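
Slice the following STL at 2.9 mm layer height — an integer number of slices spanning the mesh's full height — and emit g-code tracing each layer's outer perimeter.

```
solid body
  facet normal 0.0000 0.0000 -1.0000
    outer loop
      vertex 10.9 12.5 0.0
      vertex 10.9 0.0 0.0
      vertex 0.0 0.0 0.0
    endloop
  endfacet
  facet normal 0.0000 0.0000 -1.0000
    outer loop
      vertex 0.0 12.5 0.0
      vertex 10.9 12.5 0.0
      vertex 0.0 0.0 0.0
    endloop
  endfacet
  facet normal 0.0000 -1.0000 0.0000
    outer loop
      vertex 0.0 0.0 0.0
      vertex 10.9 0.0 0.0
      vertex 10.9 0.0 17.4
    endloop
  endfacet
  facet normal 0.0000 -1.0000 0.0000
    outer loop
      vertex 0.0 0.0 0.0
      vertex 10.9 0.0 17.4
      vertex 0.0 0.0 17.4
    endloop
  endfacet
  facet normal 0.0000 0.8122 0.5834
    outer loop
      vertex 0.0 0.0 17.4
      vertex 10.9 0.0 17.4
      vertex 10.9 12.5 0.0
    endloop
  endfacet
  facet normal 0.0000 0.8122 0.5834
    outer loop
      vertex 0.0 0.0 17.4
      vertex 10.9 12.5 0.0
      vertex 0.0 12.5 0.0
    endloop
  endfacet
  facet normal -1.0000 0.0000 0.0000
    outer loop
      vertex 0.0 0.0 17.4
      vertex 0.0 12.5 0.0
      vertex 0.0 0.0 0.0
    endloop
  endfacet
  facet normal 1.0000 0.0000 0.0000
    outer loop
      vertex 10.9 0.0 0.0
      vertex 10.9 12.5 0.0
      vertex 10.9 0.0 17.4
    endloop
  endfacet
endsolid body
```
; perimeter-only toolpath
G21 ; units = mm
G90 ; absolute positioning
G28 ; home
; layer 1
G0 Z2.9
G0 X0.0 Y0.0
G1 X10.9 Y0.0
G1 X10.9 Y10.4
G1 X0.0 Y10.4
G1 X0.0 Y0.0
; layer 2
G0 Z5.8
G0 X0.0 Y0.0
G1 X10.9 Y0.0
G1 X10.9 Y8.3
G1 X0.0 Y8.3
G1 X0.0 Y0.0
; layer 3
G0 Z8.7
G0 X0.0 Y0.0
G1 X10.9 Y0.0
G1 X10.9 Y6.2
G1 X0.0 Y6.2
G1 X0.0 Y0.0
; layer 4
G0 Z11.6
G0 X0.0 Y0.0
G1 X10.9 Y0.0
G1 X10.9 Y4.2
G1 X0.0 Y4.2
G1 X0.0 Y0.0
; layer 5
G0 Z14.5
G0 X0.0 Y0.0
G1 X10.9 Y0.0
G1 X10.9 Y2.1
G1 X0.0 Y2.1
G1 X0.0 Y0.0
M2 ; end

The solid is a wedge (ramp): 10.9 × 12.5 mm base, rising to 17.4 mm along the y=0 edge and sloping linearly to z=0 at y=12.5. Slicing at Δz = 2.9 mm — 6 equal slices spanning the solid's height, so layer i sits at z = i·h/6 — gives 5 non-empty perimeters. Each is a 4-segment closed polygon; G0 lifts to the layer z and rapids to the start vertex, then G1 traces the edges. The cross-section shrinks linearly with z (the slice at the apex is degenerate and omitted).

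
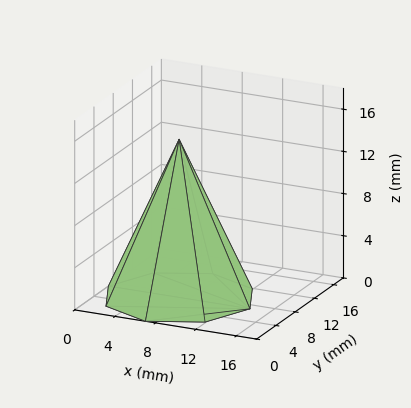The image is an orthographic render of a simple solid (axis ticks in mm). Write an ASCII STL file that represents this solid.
Reading the render: the shape is a regular 8-sided pyramid, base circumscribed radius ≈ 7 mm, apex at z ≈ 15 mm (dimensions read to the nearest mm from the axis ticks). For the STL, each face is triangulated and given an outward normal.

solid part
  facet normal 0.0000 0.0000 -1.0000
    outer loop
      vertex 7.0 14.0 0.0
      vertex 11.9 11.9 0.0
      vertex 14.0 7.0 0.0
    endloop
  endfacet
  facet normal 0.0000 0.0000 -1.0000
    outer loop
      vertex 2.1 11.9 0.0
      vertex 7.0 14.0 0.0
      vertex 14.0 7.0 0.0
    endloop
  endfacet
  facet normal 0.0000 0.0000 -1.0000
    outer loop
      vertex 0.0 7.0 0.0
      vertex 2.1 11.9 0.0
      vertex 14.0 7.0 0.0
    endloop
  endfacet
  facet normal 0.0000 0.0000 -1.0000
    outer loop
      vertex 2.1 2.1 0.0
      vertex 0.0 7.0 0.0
      vertex 14.0 7.0 0.0
    endloop
  endfacet
  facet normal 0.0000 0.0000 -1.0000
    outer loop
      vertex 7.0 0.0 0.0
      vertex 2.1 2.1 0.0
      vertex 14.0 7.0 0.0
    endloop
  endfacet
  facet normal 0.0000 0.0000 -1.0000
    outer loop
      vertex 11.9 2.1 0.0
      vertex 7.0 0.0 0.0
      vertex 14.0 7.0 0.0
    endloop
  endfacet
  facet normal 0.8447 0.3620 0.3942
    outer loop
      vertex 14.0 7.0 0.0
      vertex 11.9 11.9 0.0
      vertex 7.0 7.0 15.0
    endloop
  endfacet
  facet normal 0.3620 0.8447 0.3942
    outer loop
      vertex 11.9 11.9 0.0
      vertex 7.0 14.0 0.0
      vertex 7.0 7.0 15.0
    endloop
  endfacet
  facet normal -0.3620 0.8447 0.3942
    outer loop
      vertex 7.0 14.0 0.0
      vertex 2.1 11.9 0.0
      vertex 7.0 7.0 15.0
    endloop
  endfacet
  facet normal -0.8447 0.3620 0.3942
    outer loop
      vertex 2.1 11.9 0.0
      vertex 0.0 7.0 0.0
      vertex 7.0 7.0 15.0
    endloop
  endfacet
  facet normal -0.8447 -0.3620 0.3942
    outer loop
      vertex 0.0 7.0 0.0
      vertex 2.1 2.1 0.0
      vertex 7.0 7.0 15.0
    endloop
  endfacet
  facet normal -0.3620 -0.8447 0.3942
    outer loop
      vertex 2.1 2.1 0.0
      vertex 7.0 0.0 0.0
      vertex 7.0 7.0 15.0
    endloop
  endfacet
  facet normal 0.3620 -0.8447 0.3942
    outer loop
      vertex 7.0 0.0 0.0
      vertex 11.9 2.1 0.0
      vertex 7.0 7.0 15.0
    endloop
  endfacet
  facet normal 0.8447 -0.3620 0.3942
    outer loop
      vertex 11.9 2.1 0.0
      vertex 14.0 7.0 0.0
      vertex 7.0 7.0 15.0
    endloop
  endfacet
endsolid part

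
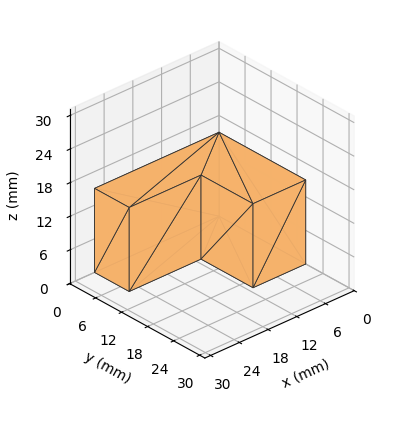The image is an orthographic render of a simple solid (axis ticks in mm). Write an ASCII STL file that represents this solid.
Reading the render: the shape is an L-shaped prism: outer 26 × 20 mm, arm thicknesses ≈ 8 mm (horizontal) and 11 mm (vertical), extruded 15 mm in z (dimensions read to the nearest mm from the axis ticks). For the STL, each face is triangulated and given an outward normal.

solid part
  facet normal 0.0000 0.0000 -1.0000
    outer loop
      vertex 26.0 8.0 0.0
      vertex 26.0 0.0 0.0
      vertex 0.0 0.0 0.0
    endloop
  endfacet
  facet normal 0.0000 0.0000 -1.0000
    outer loop
      vertex 11.0 8.0 0.0
      vertex 26.0 8.0 0.0
      vertex 0.0 0.0 0.0
    endloop
  endfacet
  facet normal 0.0000 0.0000 -1.0000
    outer loop
      vertex 11.0 20.0 0.0
      vertex 11.0 8.0 0.0
      vertex 0.0 0.0 0.0
    endloop
  endfacet
  facet normal 0.0000 0.0000 -1.0000
    outer loop
      vertex 0.0 20.0 0.0
      vertex 11.0 20.0 0.0
      vertex 0.0 0.0 0.0
    endloop
  endfacet
  facet normal 0.0000 0.0000 1.0000
    outer loop
      vertex 0.0 0.0 15.0
      vertex 26.0 0.0 15.0
      vertex 26.0 8.0 15.0
    endloop
  endfacet
  facet normal 0.0000 0.0000 1.0000
    outer loop
      vertex 0.0 0.0 15.0
      vertex 26.0 8.0 15.0
      vertex 11.0 8.0 15.0
    endloop
  endfacet
  facet normal 0.0000 0.0000 1.0000
    outer loop
      vertex 0.0 0.0 15.0
      vertex 11.0 8.0 15.0
      vertex 11.0 20.0 15.0
    endloop
  endfacet
  facet normal 0.0000 0.0000 1.0000
    outer loop
      vertex 0.0 0.0 15.0
      vertex 11.0 20.0 15.0
      vertex 0.0 20.0 15.0
    endloop
  endfacet
  facet normal 0.0000 -1.0000 0.0000
    outer loop
      vertex 0.0 0.0 0.0
      vertex 26.0 0.0 0.0
      vertex 26.0 0.0 15.0
    endloop
  endfacet
  facet normal 0.0000 -1.0000 0.0000
    outer loop
      vertex 0.0 0.0 0.0
      vertex 26.0 0.0 15.0
      vertex 0.0 0.0 15.0
    endloop
  endfacet
  facet normal 1.0000 0.0000 0.0000
    outer loop
      vertex 26.0 0.0 0.0
      vertex 26.0 8.0 0.0
      vertex 26.0 8.0 15.0
    endloop
  endfacet
  facet normal 1.0000 0.0000 0.0000
    outer loop
      vertex 26.0 0.0 0.0
      vertex 26.0 8.0 15.0
      vertex 26.0 0.0 15.0
    endloop
  endfacet
  facet normal 0.0000 1.0000 0.0000
    outer loop
      vertex 26.0 8.0 0.0
      vertex 11.0 8.0 0.0
      vertex 11.0 8.0 15.0
    endloop
  endfacet
  facet normal 0.0000 1.0000 0.0000
    outer loop
      vertex 26.0 8.0 0.0
      vertex 11.0 8.0 15.0
      vertex 26.0 8.0 15.0
    endloop
  endfacet
  facet normal 1.0000 0.0000 0.0000
    outer loop
      vertex 11.0 8.0 0.0
      vertex 11.0 20.0 0.0
      vertex 11.0 20.0 15.0
    endloop
  endfacet
  facet normal 1.0000 0.0000 0.0000
    outer loop
      vertex 11.0 8.0 0.0
      vertex 11.0 20.0 15.0
      vertex 11.0 8.0 15.0
    endloop
  endfacet
  facet normal 0.0000 1.0000 0.0000
    outer loop
      vertex 11.0 20.0 0.0
      vertex 0.0 20.0 0.0
      vertex 0.0 20.0 15.0
    endloop
  endfacet
  facet normal 0.0000 1.0000 0.0000
    outer loop
      vertex 11.0 20.0 0.0
      vertex 0.0 20.0 15.0
      vertex 11.0 20.0 15.0
    endloop
  endfacet
  facet normal -1.0000 0.0000 0.0000
    outer loop
      vertex 0.0 20.0 0.0
      vertex 0.0 0.0 0.0
      vertex 0.0 0.0 15.0
    endloop
  endfacet
  facet normal -1.0000 0.0000 0.0000
    outer loop
      vertex 0.0 20.0 0.0
      vertex 0.0 0.0 15.0
      vertex 0.0 20.0 15.0
    endloop
  endfacet
endsolid part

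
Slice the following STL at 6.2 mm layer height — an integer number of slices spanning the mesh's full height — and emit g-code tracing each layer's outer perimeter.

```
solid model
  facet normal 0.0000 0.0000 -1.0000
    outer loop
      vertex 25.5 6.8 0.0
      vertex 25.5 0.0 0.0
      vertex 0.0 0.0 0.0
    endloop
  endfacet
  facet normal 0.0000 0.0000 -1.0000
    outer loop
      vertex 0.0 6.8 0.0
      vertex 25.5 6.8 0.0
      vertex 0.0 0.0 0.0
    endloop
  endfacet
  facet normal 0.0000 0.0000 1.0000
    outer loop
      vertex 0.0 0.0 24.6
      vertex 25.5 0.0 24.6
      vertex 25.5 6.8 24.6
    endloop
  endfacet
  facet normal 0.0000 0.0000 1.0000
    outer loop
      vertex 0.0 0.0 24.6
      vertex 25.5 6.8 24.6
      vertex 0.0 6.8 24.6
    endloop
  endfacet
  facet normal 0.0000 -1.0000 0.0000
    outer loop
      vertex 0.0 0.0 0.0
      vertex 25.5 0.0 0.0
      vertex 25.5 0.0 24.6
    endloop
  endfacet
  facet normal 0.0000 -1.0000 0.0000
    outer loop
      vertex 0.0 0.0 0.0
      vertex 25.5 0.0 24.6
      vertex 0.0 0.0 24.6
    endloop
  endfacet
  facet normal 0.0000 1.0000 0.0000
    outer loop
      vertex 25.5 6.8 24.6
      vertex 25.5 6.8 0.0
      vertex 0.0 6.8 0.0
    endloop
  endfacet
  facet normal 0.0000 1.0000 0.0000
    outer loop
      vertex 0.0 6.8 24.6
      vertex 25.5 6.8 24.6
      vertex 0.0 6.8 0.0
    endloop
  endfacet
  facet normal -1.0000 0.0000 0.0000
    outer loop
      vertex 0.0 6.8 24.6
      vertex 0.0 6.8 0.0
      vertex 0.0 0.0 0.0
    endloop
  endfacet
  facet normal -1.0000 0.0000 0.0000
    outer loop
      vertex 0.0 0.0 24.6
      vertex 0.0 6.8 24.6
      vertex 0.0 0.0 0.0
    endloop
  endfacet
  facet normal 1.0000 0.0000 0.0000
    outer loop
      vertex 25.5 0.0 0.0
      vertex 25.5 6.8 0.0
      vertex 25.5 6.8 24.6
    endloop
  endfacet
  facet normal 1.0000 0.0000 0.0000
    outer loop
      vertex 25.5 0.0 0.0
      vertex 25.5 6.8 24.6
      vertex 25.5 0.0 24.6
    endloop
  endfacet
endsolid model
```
; perimeter-only toolpath
G21 ; units = mm
G90 ; absolute positioning
G28 ; home
; layer 1
G0 Z6.2
G0 X0.0 Y0.0
G1 X25.5 Y0.0
G1 X25.5 Y6.8
G1 X0.0 Y6.8
G1 X0.0 Y0.0
; layer 2
G0 Z12.3
G0 X0.0 Y0.0
G1 X25.5 Y0.0
G1 X25.5 Y6.8
G1 X0.0 Y6.8
G1 X0.0 Y0.0
; layer 3
G0 Z18.5
G0 X0.0 Y0.0
G1 X25.5 Y0.0
G1 X25.5 Y6.8
G1 X0.0 Y6.8
G1 X0.0 Y0.0
; layer 4
G0 Z24.6
G0 X0.0 Y0.0
G1 X25.5 Y0.0
G1 X25.5 Y6.8
G1 X0.0 Y6.8
G1 X0.0 Y0.0
M2 ; end

The solid is a rectangular box, roughly 25.5 × 6.8 mm footprint and 24.6 mm tall. Slicing at Δz = 6.2 mm — 4 equal slices spanning the solid's height, so layer i sits at z = i·h/4 — gives 4 non-empty perimeters. Each is a 4-segment closed polygon; G0 lifts to the layer z and rapids to the start vertex, then G1 traces the edges.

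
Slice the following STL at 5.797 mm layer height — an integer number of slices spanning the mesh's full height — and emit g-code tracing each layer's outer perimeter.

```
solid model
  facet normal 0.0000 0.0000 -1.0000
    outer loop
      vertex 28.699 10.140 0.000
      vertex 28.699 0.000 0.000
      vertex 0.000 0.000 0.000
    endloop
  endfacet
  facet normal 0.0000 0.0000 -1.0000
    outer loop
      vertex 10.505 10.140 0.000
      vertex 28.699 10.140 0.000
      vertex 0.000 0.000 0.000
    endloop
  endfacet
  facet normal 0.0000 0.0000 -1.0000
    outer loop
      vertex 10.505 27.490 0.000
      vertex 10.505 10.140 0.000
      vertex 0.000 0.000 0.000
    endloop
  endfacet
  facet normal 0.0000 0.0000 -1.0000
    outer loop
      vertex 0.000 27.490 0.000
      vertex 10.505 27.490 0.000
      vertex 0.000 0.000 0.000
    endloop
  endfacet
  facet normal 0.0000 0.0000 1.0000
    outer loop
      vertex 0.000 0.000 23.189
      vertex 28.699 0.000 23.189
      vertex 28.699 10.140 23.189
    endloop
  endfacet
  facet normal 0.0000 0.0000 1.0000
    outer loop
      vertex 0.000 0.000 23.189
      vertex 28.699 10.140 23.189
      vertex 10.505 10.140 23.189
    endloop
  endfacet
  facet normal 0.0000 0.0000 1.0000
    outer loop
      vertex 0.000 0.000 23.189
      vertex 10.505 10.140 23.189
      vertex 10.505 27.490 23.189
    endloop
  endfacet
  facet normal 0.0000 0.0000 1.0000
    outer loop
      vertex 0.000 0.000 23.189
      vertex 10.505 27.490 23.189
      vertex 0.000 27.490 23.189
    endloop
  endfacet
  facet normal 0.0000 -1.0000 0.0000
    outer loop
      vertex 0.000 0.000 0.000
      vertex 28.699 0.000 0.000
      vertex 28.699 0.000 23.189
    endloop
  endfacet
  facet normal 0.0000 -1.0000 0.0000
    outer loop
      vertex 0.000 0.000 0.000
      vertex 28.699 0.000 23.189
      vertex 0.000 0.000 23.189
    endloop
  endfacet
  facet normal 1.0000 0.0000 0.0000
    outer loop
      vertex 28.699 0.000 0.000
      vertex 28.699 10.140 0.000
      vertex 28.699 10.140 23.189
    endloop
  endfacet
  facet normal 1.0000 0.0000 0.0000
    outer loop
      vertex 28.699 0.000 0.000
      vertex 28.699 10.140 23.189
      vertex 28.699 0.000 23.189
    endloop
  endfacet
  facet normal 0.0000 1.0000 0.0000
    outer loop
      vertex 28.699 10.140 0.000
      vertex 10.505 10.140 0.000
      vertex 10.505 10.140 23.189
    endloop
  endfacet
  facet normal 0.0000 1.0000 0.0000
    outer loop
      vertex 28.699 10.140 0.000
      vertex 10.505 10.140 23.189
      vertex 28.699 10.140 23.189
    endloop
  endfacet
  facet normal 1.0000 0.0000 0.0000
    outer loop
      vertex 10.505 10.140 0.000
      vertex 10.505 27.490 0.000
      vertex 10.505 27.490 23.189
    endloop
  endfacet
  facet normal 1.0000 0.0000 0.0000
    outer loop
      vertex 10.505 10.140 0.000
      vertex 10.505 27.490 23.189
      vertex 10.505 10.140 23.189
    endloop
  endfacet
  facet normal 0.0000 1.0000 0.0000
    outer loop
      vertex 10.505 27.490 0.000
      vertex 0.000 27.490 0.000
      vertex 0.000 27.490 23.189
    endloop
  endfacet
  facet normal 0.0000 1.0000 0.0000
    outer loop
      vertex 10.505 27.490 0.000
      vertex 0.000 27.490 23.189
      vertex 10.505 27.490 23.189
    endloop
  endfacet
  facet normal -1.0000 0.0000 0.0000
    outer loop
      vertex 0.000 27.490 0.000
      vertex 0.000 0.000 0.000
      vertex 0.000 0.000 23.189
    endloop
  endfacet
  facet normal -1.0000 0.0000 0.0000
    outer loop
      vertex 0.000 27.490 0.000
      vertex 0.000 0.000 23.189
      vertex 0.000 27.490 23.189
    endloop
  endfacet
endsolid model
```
; perimeter-only toolpath
G21 ; units = mm
G90 ; absolute positioning
G28 ; home
; layer 1
G0 Z5.797
G0 X0.000 Y0.000
G1 X28.699 Y0.000
G1 X28.699 Y10.140
G1 X10.505 Y10.140
G1 X10.505 Y27.490
G1 X0.000 Y27.490
G1 X0.000 Y0.000
; layer 2
G0 Z11.595
G0 X0.000 Y0.000
G1 X28.699 Y0.000
G1 X28.699 Y10.140
G1 X10.505 Y10.140
G1 X10.505 Y27.490
G1 X0.000 Y27.490
G1 X0.000 Y0.000
; layer 3
G0 Z17.392
G0 X0.000 Y0.000
G1 X28.699 Y0.000
G1 X28.699 Y10.140
G1 X10.505 Y10.140
G1 X10.505 Y27.490
G1 X0.000 Y27.490
G1 X0.000 Y0.000
; layer 4
G0 Z23.189
G0 X0.000 Y0.000
G1 X28.699 Y0.000
G1 X28.699 Y10.140
G1 X10.505 Y10.140
G1 X10.505 Y27.490
G1 X0.000 Y27.490
G1 X0.000 Y0.000
M2 ; end

The solid is an L-shaped prism: outer 28.7 × 27.5 mm, arm thicknesses ≈ 10.1 mm (horizontal) and 10.5 mm (vertical), extruded 23.2 mm in z. Slicing at Δz = 5.797 mm — 4 equal slices spanning the solid's height, so layer i sits at z = i·h/4 — gives 4 non-empty perimeters. Each is a 6-segment closed polygon; G0 lifts to the layer z and rapids to the start vertex, then G1 traces the edges.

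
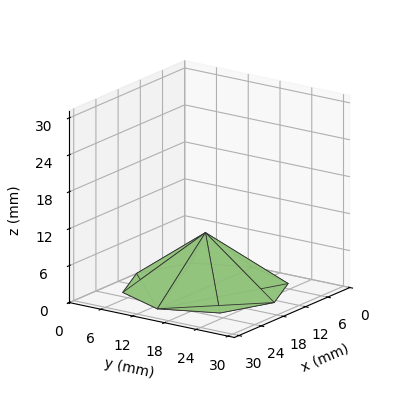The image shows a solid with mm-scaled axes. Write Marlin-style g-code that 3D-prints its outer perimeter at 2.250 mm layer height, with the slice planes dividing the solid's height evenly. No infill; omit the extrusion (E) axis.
Reading the render: the shape is a regular 8-sided pyramid, base circumscribed radius ≈ 13 mm, apex at z ≈ 9 mm (dimensions read to the nearest mm from the axis ticks). For the g-code, the solid's height is divided into equal slices at the stated Δz and each level perimeter traced with G1 moves after a G0 lift.

; perimeter-only toolpath
G21 ; units = mm
G90 ; absolute positioning
G28 ; home
; layer 1
G0 Z2.250
G0 X22.750 Y13.000
G1 X19.894 Y19.894
G1 X13.000 Y22.750
G1 X6.106 Y19.894
G1 X3.250 Y13.000
G1 X6.106 Y6.106
G1 X13.000 Y3.250
G1 X19.894 Y6.106
G1 X22.750 Y13.000
; layer 2
G0 Z4.500
G0 X19.500 Y13.000
G1 X17.596 Y17.596
G1 X13.000 Y19.500
G1 X8.404 Y17.596
G1 X6.500 Y13.000
G1 X8.404 Y8.404
G1 X13.000 Y6.500
G1 X17.596 Y8.404
G1 X19.500 Y13.000
; layer 3
G0 Z6.750
G0 X16.250 Y13.000
G1 X15.298 Y15.298
G1 X13.000 Y16.250
G1 X10.702 Y15.298
G1 X9.750 Y13.000
G1 X10.702 Y10.702
G1 X13.000 Y9.750
G1 X15.298 Y10.702
G1 X16.250 Y13.000
M2 ; end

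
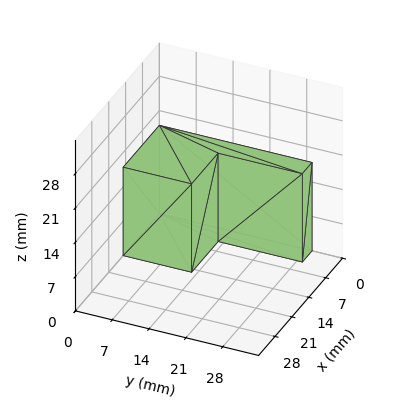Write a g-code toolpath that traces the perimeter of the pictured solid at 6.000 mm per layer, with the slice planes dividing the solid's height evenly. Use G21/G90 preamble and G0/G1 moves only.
Reading the render: the shape is an L-shaped prism: outer 15 × 29 mm, arm thicknesses ≈ 13 mm (horizontal) and 4 mm (vertical), extruded 18 mm in z (dimensions read to the nearest mm from the axis ticks). For the g-code, the solid's height is divided into equal slices at the stated Δz and each level perimeter traced with G1 moves after a G0 lift.

; perimeter-only toolpath
G21 ; units = mm
G90 ; absolute positioning
G28 ; home
; layer 1
G0 Z6.000
G0 X0.000 Y0.000
G1 X15.000 Y0.000
G1 X15.000 Y13.000
G1 X4.000 Y13.000
G1 X4.000 Y29.000
G1 X0.000 Y29.000
G1 X0.000 Y0.000
; layer 2
G0 Z12.000
G0 X0.000 Y0.000
G1 X15.000 Y0.000
G1 X15.000 Y13.000
G1 X4.000 Y13.000
G1 X4.000 Y29.000
G1 X0.000 Y29.000
G1 X0.000 Y0.000
; layer 3
G0 Z18.000
G0 X0.000 Y0.000
G1 X15.000 Y0.000
G1 X15.000 Y13.000
G1 X4.000 Y13.000
G1 X4.000 Y29.000
G1 X0.000 Y29.000
G1 X0.000 Y0.000
M2 ; end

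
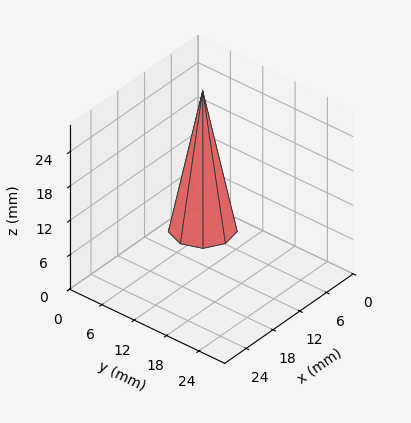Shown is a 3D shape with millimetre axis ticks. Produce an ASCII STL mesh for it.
Reading the render: the shape is a regular 9-sided pyramid, base circumscribed radius ≈ 5 mm, apex at z ≈ 24 mm (dimensions read to the nearest mm from the axis ticks). For the STL, each face is triangulated and given an outward normal.

solid part
  facet normal 0.0000 0.0000 -1.0000
    outer loop
      vertex 5.87 9.92 0.00
      vertex 8.83 8.21 0.00
      vertex 10.00 5.00 0.00
    endloop
  endfacet
  facet normal 0.0000 0.0000 -1.0000
    outer loop
      vertex 2.50 9.33 0.00
      vertex 5.87 9.92 0.00
      vertex 10.00 5.00 0.00
    endloop
  endfacet
  facet normal 0.0000 0.0000 -1.0000
    outer loop
      vertex 0.30 6.71 0.00
      vertex 2.50 9.33 0.00
      vertex 10.00 5.00 0.00
    endloop
  endfacet
  facet normal 0.0000 0.0000 -1.0000
    outer loop
      vertex 0.30 3.29 0.00
      vertex 0.30 6.71 0.00
      vertex 10.00 5.00 0.00
    endloop
  endfacet
  facet normal 0.0000 0.0000 -1.0000
    outer loop
      vertex 2.50 0.67 0.00
      vertex 0.30 3.29 0.00
      vertex 10.00 5.00 0.00
    endloop
  endfacet
  facet normal 0.0000 0.0000 -1.0000
    outer loop
      vertex 5.87 0.08 0.00
      vertex 2.50 0.67 0.00
      vertex 10.00 5.00 0.00
    endloop
  endfacet
  facet normal 0.0000 0.0000 -1.0000
    outer loop
      vertex 8.83 1.79 0.00
      vertex 5.87 0.08 0.00
      vertex 10.00 5.00 0.00
    endloop
  endfacet
  facet normal 0.9220 0.3361 0.1921
    outer loop
      vertex 10.00 5.00 0.00
      vertex 8.83 8.21 0.00
      vertex 5.00 5.00 24.00
    endloop
  endfacet
  facet normal 0.4909 0.8498 0.1920
    outer loop
      vertex 8.83 8.21 0.00
      vertex 5.87 9.92 0.00
      vertex 5.00 5.00 24.00
    endloop
  endfacet
  facet normal -0.1692 0.9667 0.1920
    outer loop
      vertex 5.87 9.92 0.00
      vertex 2.50 9.33 0.00
      vertex 5.00 5.00 24.00
    endloop
  endfacet
  facet normal -0.7516 0.6311 0.1921
    outer loop
      vertex 2.50 9.33 0.00
      vertex 0.30 6.71 0.00
      vertex 5.00 5.00 24.00
    endloop
  endfacet
  facet normal -0.9814 0.0000 0.1922
    outer loop
      vertex 0.30 6.71 0.00
      vertex 0.30 3.29 0.00
      vertex 5.00 5.00 24.00
    endloop
  endfacet
  facet normal -0.7516 -0.6311 0.1921
    outer loop
      vertex 0.30 3.29 0.00
      vertex 2.50 0.67 0.00
      vertex 5.00 5.00 24.00
    endloop
  endfacet
  facet normal -0.1692 -0.9667 0.1920
    outer loop
      vertex 2.50 0.67 0.00
      vertex 5.87 0.08 0.00
      vertex 5.00 5.00 24.00
    endloop
  endfacet
  facet normal 0.4909 -0.8498 0.1920
    outer loop
      vertex 5.87 0.08 0.00
      vertex 8.83 1.79 0.00
      vertex 5.00 5.00 24.00
    endloop
  endfacet
  facet normal 0.9220 -0.3361 0.1921
    outer loop
      vertex 8.83 1.79 0.00
      vertex 10.00 5.00 0.00
      vertex 5.00 5.00 24.00
    endloop
  endfacet
endsolid part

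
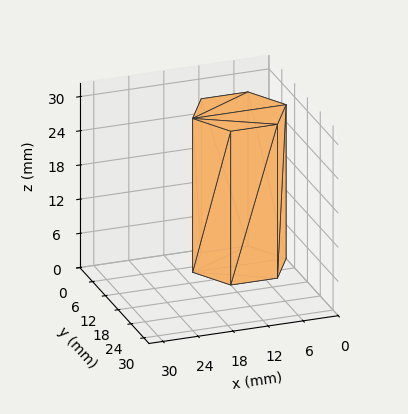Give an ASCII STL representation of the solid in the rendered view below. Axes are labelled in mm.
Reading the render: the shape is a regular 6-sided prism (a cylinder approximated with 6 flat sides), circumscribed radius ≈ 8 mm, height ≈ 27 mm (dimensions read to the nearest mm from the axis ticks). For the STL, each face is triangulated and given an outward normal.

solid part
  facet normal 0.0000 0.0000 -1.0000
    outer loop
      vertex 4.0 14.9 0.0
      vertex 12.0 14.9 0.0
      vertex 16.0 8.0 0.0
    endloop
  endfacet
  facet normal 0.0000 0.0000 -1.0000
    outer loop
      vertex 0.0 8.0 0.0
      vertex 4.0 14.9 0.0
      vertex 16.0 8.0 0.0
    endloop
  endfacet
  facet normal 0.0000 0.0000 -1.0000
    outer loop
      vertex 4.0 1.1 0.0
      vertex 0.0 8.0 0.0
      vertex 16.0 8.0 0.0
    endloop
  endfacet
  facet normal 0.0000 0.0000 -1.0000
    outer loop
      vertex 12.0 1.1 0.0
      vertex 4.0 1.1 0.0
      vertex 16.0 8.0 0.0
    endloop
  endfacet
  facet normal 0.0000 0.0000 1.0000
    outer loop
      vertex 16.0 8.0 27.0
      vertex 12.0 14.9 27.0
      vertex 4.0 14.9 27.0
    endloop
  endfacet
  facet normal 0.0000 0.0000 1.0000
    outer loop
      vertex 16.0 8.0 27.0
      vertex 4.0 14.9 27.0
      vertex 0.0 8.0 27.0
    endloop
  endfacet
  facet normal 0.0000 0.0000 1.0000
    outer loop
      vertex 16.0 8.0 27.0
      vertex 0.0 8.0 27.0
      vertex 4.0 1.1 27.0
    endloop
  endfacet
  facet normal 0.0000 0.0000 1.0000
    outer loop
      vertex 16.0 8.0 27.0
      vertex 4.0 1.1 27.0
      vertex 12.0 1.1 27.0
    endloop
  endfacet
  facet normal 0.8651 0.5015 0.0000
    outer loop
      vertex 16.0 8.0 0.0
      vertex 12.0 14.9 0.0
      vertex 12.0 14.9 27.0
    endloop
  endfacet
  facet normal 0.8651 0.5015 0.0000
    outer loop
      vertex 16.0 8.0 0.0
      vertex 12.0 14.9 27.0
      vertex 16.0 8.0 27.0
    endloop
  endfacet
  facet normal 0.0000 1.0000 0.0000
    outer loop
      vertex 12.0 14.9 0.0
      vertex 4.0 14.9 0.0
      vertex 4.0 14.9 27.0
    endloop
  endfacet
  facet normal 0.0000 1.0000 0.0000
    outer loop
      vertex 12.0 14.9 0.0
      vertex 4.0 14.9 27.0
      vertex 12.0 14.9 27.0
    endloop
  endfacet
  facet normal -0.8651 0.5015 0.0000
    outer loop
      vertex 4.0 14.9 0.0
      vertex 0.0 8.0 0.0
      vertex 0.0 8.0 27.0
    endloop
  endfacet
  facet normal -0.8651 0.5015 0.0000
    outer loop
      vertex 4.0 14.9 0.0
      vertex 0.0 8.0 27.0
      vertex 4.0 14.9 27.0
    endloop
  endfacet
  facet normal -0.8651 -0.5015 0.0000
    outer loop
      vertex 0.0 8.0 0.0
      vertex 4.0 1.1 0.0
      vertex 4.0 1.1 27.0
    endloop
  endfacet
  facet normal -0.8651 -0.5015 0.0000
    outer loop
      vertex 0.0 8.0 0.0
      vertex 4.0 1.1 27.0
      vertex 0.0 8.0 27.0
    endloop
  endfacet
  facet normal 0.0000 -1.0000 0.0000
    outer loop
      vertex 4.0 1.1 0.0
      vertex 12.0 1.1 0.0
      vertex 12.0 1.1 27.0
    endloop
  endfacet
  facet normal 0.0000 -1.0000 0.0000
    outer loop
      vertex 4.0 1.1 0.0
      vertex 12.0 1.1 27.0
      vertex 4.0 1.1 27.0
    endloop
  endfacet
  facet normal 0.8651 -0.5015 0.0000
    outer loop
      vertex 12.0 1.1 0.0
      vertex 16.0 8.0 0.0
      vertex 16.0 8.0 27.0
    endloop
  endfacet
  facet normal 0.8651 -0.5015 0.0000
    outer loop
      vertex 12.0 1.1 0.0
      vertex 16.0 8.0 27.0
      vertex 12.0 1.1 27.0
    endloop
  endfacet
endsolid part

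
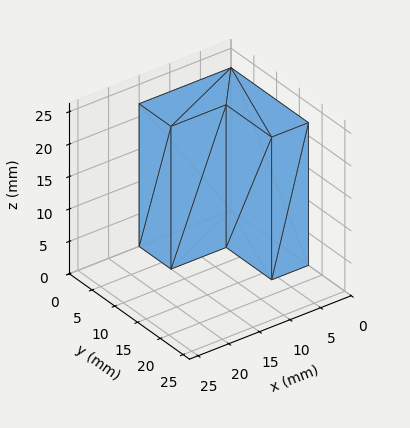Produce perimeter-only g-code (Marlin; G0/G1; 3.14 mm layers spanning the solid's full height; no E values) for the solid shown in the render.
Reading the render: the shape is an L-shaped prism: outer 15 × 17 mm, arm thicknesses ≈ 7 mm (horizontal) and 6 mm (vertical), extruded 22 mm in z (dimensions read to the nearest mm from the axis ticks). For the g-code, the solid's height is divided into equal slices at the stated Δz and each level perimeter traced with G1 moves after a G0 lift.

; perimeter-only toolpath
G21 ; units = mm
G90 ; absolute positioning
G28 ; home
; layer 1
G0 Z3.14
G0 X0.00 Y0.00
G1 X15.00 Y0.00
G1 X15.00 Y7.00
G1 X6.00 Y7.00
G1 X6.00 Y17.00
G1 X0.00 Y17.00
G1 X0.00 Y0.00
; layer 2
G0 Z6.29
G0 X0.00 Y0.00
G1 X15.00 Y0.00
G1 X15.00 Y7.00
G1 X6.00 Y7.00
G1 X6.00 Y17.00
G1 X0.00 Y17.00
G1 X0.00 Y0.00
; layer 3
G0 Z9.43
G0 X0.00 Y0.00
G1 X15.00 Y0.00
G1 X15.00 Y7.00
G1 X6.00 Y7.00
G1 X6.00 Y17.00
G1 X0.00 Y17.00
G1 X0.00 Y0.00
; layer 4
G0 Z12.57
G0 X0.00 Y0.00
G1 X15.00 Y0.00
G1 X15.00 Y7.00
G1 X6.00 Y7.00
G1 X6.00 Y17.00
G1 X0.00 Y17.00
G1 X0.00 Y0.00
; layer 5
G0 Z15.71
G0 X0.00 Y0.00
G1 X15.00 Y0.00
G1 X15.00 Y7.00
G1 X6.00 Y7.00
G1 X6.00 Y17.00
G1 X0.00 Y17.00
G1 X0.00 Y0.00
; layer 6
G0 Z18.86
G0 X0.00 Y0.00
G1 X15.00 Y0.00
G1 X15.00 Y7.00
G1 X6.00 Y7.00
G1 X6.00 Y17.00
G1 X0.00 Y17.00
G1 X0.00 Y0.00
; layer 7
G0 Z22.00
G0 X0.00 Y0.00
G1 X15.00 Y0.00
G1 X15.00 Y7.00
G1 X6.00 Y7.00
G1 X6.00 Y17.00
G1 X0.00 Y17.00
G1 X0.00 Y0.00
M2 ; end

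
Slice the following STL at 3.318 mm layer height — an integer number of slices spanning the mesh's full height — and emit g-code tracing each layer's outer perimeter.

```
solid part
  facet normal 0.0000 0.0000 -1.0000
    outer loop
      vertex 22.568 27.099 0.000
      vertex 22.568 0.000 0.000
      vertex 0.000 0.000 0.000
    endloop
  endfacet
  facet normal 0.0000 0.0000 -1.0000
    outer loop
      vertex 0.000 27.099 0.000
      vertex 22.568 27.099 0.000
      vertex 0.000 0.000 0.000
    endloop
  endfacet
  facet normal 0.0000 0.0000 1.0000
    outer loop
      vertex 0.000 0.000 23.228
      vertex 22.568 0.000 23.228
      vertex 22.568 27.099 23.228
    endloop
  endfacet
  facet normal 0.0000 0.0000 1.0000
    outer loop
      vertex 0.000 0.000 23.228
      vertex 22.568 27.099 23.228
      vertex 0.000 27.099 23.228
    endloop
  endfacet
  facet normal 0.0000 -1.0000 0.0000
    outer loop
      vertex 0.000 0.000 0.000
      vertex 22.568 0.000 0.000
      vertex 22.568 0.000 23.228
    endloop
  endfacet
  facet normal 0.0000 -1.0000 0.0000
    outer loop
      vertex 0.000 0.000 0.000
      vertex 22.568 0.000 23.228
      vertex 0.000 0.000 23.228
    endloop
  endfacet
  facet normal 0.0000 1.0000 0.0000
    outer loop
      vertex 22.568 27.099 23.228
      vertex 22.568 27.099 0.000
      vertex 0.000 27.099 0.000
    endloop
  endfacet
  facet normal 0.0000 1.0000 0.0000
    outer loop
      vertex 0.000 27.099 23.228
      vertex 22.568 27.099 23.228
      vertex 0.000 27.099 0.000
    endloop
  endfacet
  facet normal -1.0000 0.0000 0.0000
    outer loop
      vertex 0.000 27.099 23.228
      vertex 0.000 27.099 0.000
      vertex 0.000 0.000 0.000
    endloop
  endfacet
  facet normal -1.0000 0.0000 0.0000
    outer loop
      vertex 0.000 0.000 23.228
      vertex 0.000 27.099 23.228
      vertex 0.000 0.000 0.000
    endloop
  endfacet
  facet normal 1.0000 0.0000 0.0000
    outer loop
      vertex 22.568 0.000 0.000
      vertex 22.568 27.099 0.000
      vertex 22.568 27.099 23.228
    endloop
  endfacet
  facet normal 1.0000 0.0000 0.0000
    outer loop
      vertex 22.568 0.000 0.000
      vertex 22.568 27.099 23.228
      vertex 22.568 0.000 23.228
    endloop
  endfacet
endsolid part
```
; perimeter-only toolpath
G21 ; units = mm
G90 ; absolute positioning
G28 ; home
; layer 1
G0 Z3.318
G0 X0.000 Y0.000
G1 X22.568 Y0.000
G1 X22.568 Y27.099
G1 X0.000 Y27.099
G1 X0.000 Y0.000
; layer 2
G0 Z6.637
G0 X0.000 Y0.000
G1 X22.568 Y0.000
G1 X22.568 Y27.099
G1 X0.000 Y27.099
G1 X0.000 Y0.000
; layer 3
G0 Z9.955
G0 X0.000 Y0.000
G1 X22.568 Y0.000
G1 X22.568 Y27.099
G1 X0.000 Y27.099
G1 X0.000 Y0.000
; layer 4
G0 Z13.273
G0 X0.000 Y0.000
G1 X22.568 Y0.000
G1 X22.568 Y27.099
G1 X0.000 Y27.099
G1 X0.000 Y0.000
; layer 5
G0 Z16.591
G0 X0.000 Y0.000
G1 X22.568 Y0.000
G1 X22.568 Y27.099
G1 X0.000 Y27.099
G1 X0.000 Y0.000
; layer 6
G0 Z19.910
G0 X0.000 Y0.000
G1 X22.568 Y0.000
G1 X22.568 Y27.099
G1 X0.000 Y27.099
G1 X0.000 Y0.000
; layer 7
G0 Z23.228
G0 X0.000 Y0.000
G1 X22.568 Y0.000
G1 X22.568 Y27.099
G1 X0.000 Y27.099
G1 X0.000 Y0.000
M2 ; end

The solid is a rectangular box, roughly 22.6 × 27.1 mm footprint and 23.2 mm tall. Slicing at Δz = 3.318 mm — 7 equal slices spanning the solid's height, so layer i sits at z = i·h/7 — gives 7 non-empty perimeters. Each is a 4-segment closed polygon; G0 lifts to the layer z and rapids to the start vertex, then G1 traces the edges.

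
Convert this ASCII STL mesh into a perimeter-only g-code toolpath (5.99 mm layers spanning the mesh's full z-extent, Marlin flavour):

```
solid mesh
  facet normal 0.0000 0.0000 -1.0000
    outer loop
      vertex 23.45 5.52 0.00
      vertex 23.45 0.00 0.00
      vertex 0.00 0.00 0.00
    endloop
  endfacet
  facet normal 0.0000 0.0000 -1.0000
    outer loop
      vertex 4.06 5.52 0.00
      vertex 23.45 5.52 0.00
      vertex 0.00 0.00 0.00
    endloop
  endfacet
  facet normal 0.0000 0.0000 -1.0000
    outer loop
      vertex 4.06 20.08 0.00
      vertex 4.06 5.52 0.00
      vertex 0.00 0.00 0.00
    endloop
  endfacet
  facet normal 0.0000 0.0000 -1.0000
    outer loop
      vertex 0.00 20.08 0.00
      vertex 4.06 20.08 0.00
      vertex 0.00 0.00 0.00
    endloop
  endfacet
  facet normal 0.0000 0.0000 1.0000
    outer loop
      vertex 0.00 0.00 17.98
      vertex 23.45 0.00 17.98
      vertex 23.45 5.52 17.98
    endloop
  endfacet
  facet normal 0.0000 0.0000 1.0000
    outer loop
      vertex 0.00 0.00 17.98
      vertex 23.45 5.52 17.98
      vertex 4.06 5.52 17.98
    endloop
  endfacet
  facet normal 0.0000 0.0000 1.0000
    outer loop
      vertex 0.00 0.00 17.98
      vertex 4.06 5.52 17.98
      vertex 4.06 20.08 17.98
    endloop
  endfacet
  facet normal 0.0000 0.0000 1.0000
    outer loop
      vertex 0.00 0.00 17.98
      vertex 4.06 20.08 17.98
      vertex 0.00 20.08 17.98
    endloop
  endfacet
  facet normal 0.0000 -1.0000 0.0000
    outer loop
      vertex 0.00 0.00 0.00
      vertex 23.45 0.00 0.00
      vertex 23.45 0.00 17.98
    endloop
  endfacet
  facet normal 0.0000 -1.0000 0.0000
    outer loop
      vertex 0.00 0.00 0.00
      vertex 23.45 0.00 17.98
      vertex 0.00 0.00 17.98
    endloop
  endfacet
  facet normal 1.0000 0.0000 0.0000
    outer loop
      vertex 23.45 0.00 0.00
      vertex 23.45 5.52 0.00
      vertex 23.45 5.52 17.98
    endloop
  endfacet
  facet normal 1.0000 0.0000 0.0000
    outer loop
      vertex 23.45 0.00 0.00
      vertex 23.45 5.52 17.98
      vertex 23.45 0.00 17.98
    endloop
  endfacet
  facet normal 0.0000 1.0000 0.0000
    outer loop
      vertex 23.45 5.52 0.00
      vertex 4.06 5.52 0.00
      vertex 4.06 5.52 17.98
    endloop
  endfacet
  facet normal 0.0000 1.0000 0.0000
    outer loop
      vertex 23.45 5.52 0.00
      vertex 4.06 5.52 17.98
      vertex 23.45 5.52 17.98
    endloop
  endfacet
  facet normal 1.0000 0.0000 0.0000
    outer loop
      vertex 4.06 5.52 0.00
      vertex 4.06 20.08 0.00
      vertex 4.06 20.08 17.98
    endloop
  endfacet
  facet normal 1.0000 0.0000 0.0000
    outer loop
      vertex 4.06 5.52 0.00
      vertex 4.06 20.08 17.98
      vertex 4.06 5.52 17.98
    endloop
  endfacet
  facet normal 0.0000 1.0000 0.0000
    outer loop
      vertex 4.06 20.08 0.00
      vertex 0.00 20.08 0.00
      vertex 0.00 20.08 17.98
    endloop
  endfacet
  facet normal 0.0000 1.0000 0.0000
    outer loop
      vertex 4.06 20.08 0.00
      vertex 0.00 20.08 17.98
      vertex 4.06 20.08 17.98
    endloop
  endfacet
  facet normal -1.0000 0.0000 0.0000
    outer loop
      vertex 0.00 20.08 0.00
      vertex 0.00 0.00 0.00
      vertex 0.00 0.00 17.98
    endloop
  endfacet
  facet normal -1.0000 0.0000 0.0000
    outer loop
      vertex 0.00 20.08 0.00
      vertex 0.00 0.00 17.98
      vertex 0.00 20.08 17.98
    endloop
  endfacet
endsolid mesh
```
; perimeter-only toolpath
G21 ; units = mm
G90 ; absolute positioning
G28 ; home
; layer 1
G0 Z5.99
G0 X0.00 Y0.00
G1 X23.45 Y0.00
G1 X23.45 Y5.52
G1 X4.06 Y5.52
G1 X4.06 Y20.08
G1 X0.00 Y20.08
G1 X0.00 Y0.00
; layer 2
G0 Z11.99
G0 X0.00 Y0.00
G1 X23.45 Y0.00
G1 X23.45 Y5.52
G1 X4.06 Y5.52
G1 X4.06 Y20.08
G1 X0.00 Y20.08
G1 X0.00 Y0.00
; layer 3
G0 Z17.98
G0 X0.00 Y0.00
G1 X23.45 Y0.00
G1 X23.45 Y5.52
G1 X4.06 Y5.52
G1 X4.06 Y20.08
G1 X0.00 Y20.08
G1 X0.00 Y0.00
M2 ; end

The solid is an L-shaped prism: outer 23.4 × 20.1 mm, arm thicknesses ≈ 5.52 mm (horizontal) and 4.06 mm (vertical), extruded 18 mm in z. Slicing at Δz = 5.99 mm — 3 equal slices spanning the solid's height, so layer i sits at z = i·h/3 — gives 3 non-empty perimeters. Each is a 6-segment closed polygon; G0 lifts to the layer z and rapids to the start vertex, then G1 traces the edges.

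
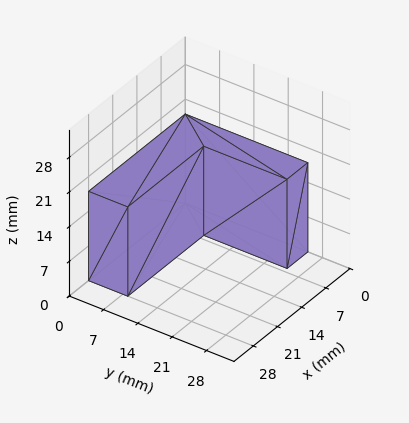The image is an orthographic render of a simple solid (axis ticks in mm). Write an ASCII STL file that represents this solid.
Reading the render: the shape is an L-shaped prism: outer 28 × 25 mm, arm thicknesses ≈ 8 mm (horizontal) and 6 mm (vertical), extruded 18 mm in z (dimensions read to the nearest mm from the axis ticks). For the STL, each face is triangulated and given an outward normal.

solid part
  facet normal 0.0000 0.0000 -1.0000
    outer loop
      vertex 28.0 8.0 0.0
      vertex 28.0 0.0 0.0
      vertex 0.0 0.0 0.0
    endloop
  endfacet
  facet normal 0.0000 0.0000 -1.0000
    outer loop
      vertex 6.0 8.0 0.0
      vertex 28.0 8.0 0.0
      vertex 0.0 0.0 0.0
    endloop
  endfacet
  facet normal 0.0000 0.0000 -1.0000
    outer loop
      vertex 6.0 25.0 0.0
      vertex 6.0 8.0 0.0
      vertex 0.0 0.0 0.0
    endloop
  endfacet
  facet normal 0.0000 0.0000 -1.0000
    outer loop
      vertex 0.0 25.0 0.0
      vertex 6.0 25.0 0.0
      vertex 0.0 0.0 0.0
    endloop
  endfacet
  facet normal 0.0000 0.0000 1.0000
    outer loop
      vertex 0.0 0.0 18.0
      vertex 28.0 0.0 18.0
      vertex 28.0 8.0 18.0
    endloop
  endfacet
  facet normal 0.0000 0.0000 1.0000
    outer loop
      vertex 0.0 0.0 18.0
      vertex 28.0 8.0 18.0
      vertex 6.0 8.0 18.0
    endloop
  endfacet
  facet normal 0.0000 0.0000 1.0000
    outer loop
      vertex 0.0 0.0 18.0
      vertex 6.0 8.0 18.0
      vertex 6.0 25.0 18.0
    endloop
  endfacet
  facet normal 0.0000 0.0000 1.0000
    outer loop
      vertex 0.0 0.0 18.0
      vertex 6.0 25.0 18.0
      vertex 0.0 25.0 18.0
    endloop
  endfacet
  facet normal 0.0000 -1.0000 0.0000
    outer loop
      vertex 0.0 0.0 0.0
      vertex 28.0 0.0 0.0
      vertex 28.0 0.0 18.0
    endloop
  endfacet
  facet normal 0.0000 -1.0000 0.0000
    outer loop
      vertex 0.0 0.0 0.0
      vertex 28.0 0.0 18.0
      vertex 0.0 0.0 18.0
    endloop
  endfacet
  facet normal 1.0000 0.0000 0.0000
    outer loop
      vertex 28.0 0.0 0.0
      vertex 28.0 8.0 0.0
      vertex 28.0 8.0 18.0
    endloop
  endfacet
  facet normal 1.0000 0.0000 0.0000
    outer loop
      vertex 28.0 0.0 0.0
      vertex 28.0 8.0 18.0
      vertex 28.0 0.0 18.0
    endloop
  endfacet
  facet normal 0.0000 1.0000 0.0000
    outer loop
      vertex 28.0 8.0 0.0
      vertex 6.0 8.0 0.0
      vertex 6.0 8.0 18.0
    endloop
  endfacet
  facet normal 0.0000 1.0000 0.0000
    outer loop
      vertex 28.0 8.0 0.0
      vertex 6.0 8.0 18.0
      vertex 28.0 8.0 18.0
    endloop
  endfacet
  facet normal 1.0000 0.0000 0.0000
    outer loop
      vertex 6.0 8.0 0.0
      vertex 6.0 25.0 0.0
      vertex 6.0 25.0 18.0
    endloop
  endfacet
  facet normal 1.0000 0.0000 0.0000
    outer loop
      vertex 6.0 8.0 0.0
      vertex 6.0 25.0 18.0
      vertex 6.0 8.0 18.0
    endloop
  endfacet
  facet normal 0.0000 1.0000 0.0000
    outer loop
      vertex 6.0 25.0 0.0
      vertex 0.0 25.0 0.0
      vertex 0.0 25.0 18.0
    endloop
  endfacet
  facet normal 0.0000 1.0000 0.0000
    outer loop
      vertex 6.0 25.0 0.0
      vertex 0.0 25.0 18.0
      vertex 6.0 25.0 18.0
    endloop
  endfacet
  facet normal -1.0000 0.0000 0.0000
    outer loop
      vertex 0.0 25.0 0.0
      vertex 0.0 0.0 0.0
      vertex 0.0 0.0 18.0
    endloop
  endfacet
  facet normal -1.0000 0.0000 0.0000
    outer loop
      vertex 0.0 25.0 0.0
      vertex 0.0 0.0 18.0
      vertex 0.0 25.0 18.0
    endloop
  endfacet
endsolid part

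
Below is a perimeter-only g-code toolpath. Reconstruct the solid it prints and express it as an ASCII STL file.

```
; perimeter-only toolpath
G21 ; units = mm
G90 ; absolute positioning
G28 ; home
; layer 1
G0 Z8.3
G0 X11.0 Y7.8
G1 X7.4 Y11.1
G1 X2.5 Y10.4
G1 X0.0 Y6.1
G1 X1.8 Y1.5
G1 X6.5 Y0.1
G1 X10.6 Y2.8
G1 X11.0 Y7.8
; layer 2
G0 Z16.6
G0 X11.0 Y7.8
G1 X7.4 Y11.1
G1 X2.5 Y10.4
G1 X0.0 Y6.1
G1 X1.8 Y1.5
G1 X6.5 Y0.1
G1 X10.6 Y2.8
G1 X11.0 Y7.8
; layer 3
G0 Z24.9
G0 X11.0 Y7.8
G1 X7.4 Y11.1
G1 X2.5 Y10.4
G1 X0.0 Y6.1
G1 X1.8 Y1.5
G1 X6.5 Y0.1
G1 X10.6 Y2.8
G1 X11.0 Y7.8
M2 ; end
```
solid part
  facet normal 0.0000 0.0000 -1.0000
    outer loop
      vertex 2.5 10.4 0.0
      vertex 7.4 11.1 0.0
      vertex 11.0 7.8 0.0
    endloop
  endfacet
  facet normal 0.0000 0.0000 -1.0000
    outer loop
      vertex 0.0 6.1 0.0
      vertex 2.5 10.4 0.0
      vertex 11.0 7.8 0.0
    endloop
  endfacet
  facet normal 0.0000 0.0000 -1.0000
    outer loop
      vertex 1.8 1.5 0.0
      vertex 0.0 6.1 0.0
      vertex 11.0 7.8 0.0
    endloop
  endfacet
  facet normal 0.0000 0.0000 -1.0000
    outer loop
      vertex 6.5 0.1 0.0
      vertex 1.8 1.5 0.0
      vertex 11.0 7.8 0.0
    endloop
  endfacet
  facet normal 0.0000 0.0000 -1.0000
    outer loop
      vertex 10.6 2.8 0.0
      vertex 6.5 0.1 0.0
      vertex 11.0 7.8 0.0
    endloop
  endfacet
  facet normal 0.0000 0.0000 1.0000
    outer loop
      vertex 11.0 7.8 24.9
      vertex 7.4 11.1 24.9
      vertex 2.5 10.4 24.9
    endloop
  endfacet
  facet normal 0.0000 0.0000 1.0000
    outer loop
      vertex 11.0 7.8 24.9
      vertex 2.5 10.4 24.9
      vertex 0.0 6.1 24.9
    endloop
  endfacet
  facet normal 0.0000 0.0000 1.0000
    outer loop
      vertex 11.0 7.8 24.9
      vertex 0.0 6.1 24.9
      vertex 1.8 1.5 24.9
    endloop
  endfacet
  facet normal 0.0000 0.0000 1.0000
    outer loop
      vertex 11.0 7.8 24.9
      vertex 1.8 1.5 24.9
      vertex 6.5 0.1 24.9
    endloop
  endfacet
  facet normal 0.0000 0.0000 1.0000
    outer loop
      vertex 11.0 7.8 24.9
      vertex 6.5 0.1 24.9
      vertex 10.6 2.8 24.9
    endloop
  endfacet
  facet normal 0.6757 0.7372 0.0000
    outer loop
      vertex 11.0 7.8 0.0
      vertex 7.4 11.1 0.0
      vertex 7.4 11.1 24.9
    endloop
  endfacet
  facet normal 0.6757 0.7372 0.0000
    outer loop
      vertex 11.0 7.8 0.0
      vertex 7.4 11.1 24.9
      vertex 11.0 7.8 24.9
    endloop
  endfacet
  facet normal -0.1414 0.9899 0.0000
    outer loop
      vertex 7.4 11.1 0.0
      vertex 2.5 10.4 0.0
      vertex 2.5 10.4 24.9
    endloop
  endfacet
  facet normal -0.1414 0.9899 0.0000
    outer loop
      vertex 7.4 11.1 0.0
      vertex 2.5 10.4 24.9
      vertex 7.4 11.1 24.9
    endloop
  endfacet
  facet normal -0.8645 0.5026 0.0000
    outer loop
      vertex 2.5 10.4 0.0
      vertex 0.0 6.1 0.0
      vertex 0.0 6.1 24.9
    endloop
  endfacet
  facet normal -0.8645 0.5026 0.0000
    outer loop
      vertex 2.5 10.4 0.0
      vertex 0.0 6.1 24.9
      vertex 2.5 10.4 24.9
    endloop
  endfacet
  facet normal -0.9312 -0.3644 0.0000
    outer loop
      vertex 0.0 6.1 0.0
      vertex 1.8 1.5 0.0
      vertex 1.8 1.5 24.9
    endloop
  endfacet
  facet normal -0.9312 -0.3644 0.0000
    outer loop
      vertex 0.0 6.1 0.0
      vertex 1.8 1.5 24.9
      vertex 0.0 6.1 24.9
    endloop
  endfacet
  facet normal -0.2855 -0.9584 0.0000
    outer loop
      vertex 1.8 1.5 0.0
      vertex 6.5 0.1 0.0
      vertex 6.5 0.1 24.9
    endloop
  endfacet
  facet normal -0.2855 -0.9584 0.0000
    outer loop
      vertex 1.8 1.5 0.0
      vertex 6.5 0.1 24.9
      vertex 1.8 1.5 24.9
    endloop
  endfacet
  facet normal 0.5500 -0.8352 0.0000
    outer loop
      vertex 6.5 0.1 0.0
      vertex 10.6 2.8 0.0
      vertex 10.6 2.8 24.9
    endloop
  endfacet
  facet normal 0.5500 -0.8352 0.0000
    outer loop
      vertex 6.5 0.1 0.0
      vertex 10.6 2.8 24.9
      vertex 6.5 0.1 24.9
    endloop
  endfacet
  facet normal 0.9968 -0.0797 0.0000
    outer loop
      vertex 10.6 2.8 0.0
      vertex 11.0 7.8 0.0
      vertex 11.0 7.8 24.9
    endloop
  endfacet
  facet normal 0.9968 -0.0797 0.0000
    outer loop
      vertex 10.6 2.8 0.0
      vertex 11.0 7.8 24.9
      vertex 10.6 2.8 24.9
    endloop
  endfacet
endsolid part

The G0 Z moves step by Δz≈8.3 mm. Every layer's G1 loop is the same polygon, so the solid is a straight extrusion of it from z=0 to z≈24.9. Closing with flat bottom and top caps and triangulating gives 24 facets — a regular 7-sided prism (a cylinder approximated with 7 flat sides), circumscribed radius ≈ 5.7 mm, height ≈ 24.9 mm.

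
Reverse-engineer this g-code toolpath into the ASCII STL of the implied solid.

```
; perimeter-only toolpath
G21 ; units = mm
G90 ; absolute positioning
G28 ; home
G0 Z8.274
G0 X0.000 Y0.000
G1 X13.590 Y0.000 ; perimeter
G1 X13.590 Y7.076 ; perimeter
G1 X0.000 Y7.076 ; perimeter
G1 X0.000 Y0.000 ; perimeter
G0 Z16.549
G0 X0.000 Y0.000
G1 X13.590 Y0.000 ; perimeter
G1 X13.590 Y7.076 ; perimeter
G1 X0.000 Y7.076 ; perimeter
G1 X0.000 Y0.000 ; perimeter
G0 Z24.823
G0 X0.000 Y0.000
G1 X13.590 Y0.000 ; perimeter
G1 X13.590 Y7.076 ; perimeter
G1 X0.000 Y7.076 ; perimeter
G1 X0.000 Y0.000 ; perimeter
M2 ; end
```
solid part
  facet normal 0.0000 0.0000 -1.0000
    outer loop
      vertex 13.590 7.076 0.000
      vertex 13.590 0.000 0.000
      vertex 0.000 0.000 0.000
    endloop
  endfacet
  facet normal 0.0000 0.0000 -1.0000
    outer loop
      vertex 0.000 7.076 0.000
      vertex 13.590 7.076 0.000
      vertex 0.000 0.000 0.000
    endloop
  endfacet
  facet normal 0.0000 0.0000 1.0000
    outer loop
      vertex 0.000 0.000 24.823
      vertex 13.590 0.000 24.823
      vertex 13.590 7.076 24.823
    endloop
  endfacet
  facet normal 0.0000 0.0000 1.0000
    outer loop
      vertex 0.000 0.000 24.823
      vertex 13.590 7.076 24.823
      vertex 0.000 7.076 24.823
    endloop
  endfacet
  facet normal 0.0000 -1.0000 0.0000
    outer loop
      vertex 0.000 0.000 0.000
      vertex 13.590 0.000 0.000
      vertex 13.590 0.000 24.823
    endloop
  endfacet
  facet normal 0.0000 -1.0000 0.0000
    outer loop
      vertex 0.000 0.000 0.000
      vertex 13.590 0.000 24.823
      vertex 0.000 0.000 24.823
    endloop
  endfacet
  facet normal 0.0000 1.0000 0.0000
    outer loop
      vertex 13.590 7.076 24.823
      vertex 13.590 7.076 0.000
      vertex 0.000 7.076 0.000
    endloop
  endfacet
  facet normal 0.0000 1.0000 0.0000
    outer loop
      vertex 0.000 7.076 24.823
      vertex 13.590 7.076 24.823
      vertex 0.000 7.076 0.000
    endloop
  endfacet
  facet normal -1.0000 0.0000 0.0000
    outer loop
      vertex 0.000 7.076 24.823
      vertex 0.000 7.076 0.000
      vertex 0.000 0.000 0.000
    endloop
  endfacet
  facet normal -1.0000 0.0000 0.0000
    outer loop
      vertex 0.000 0.000 24.823
      vertex 0.000 7.076 24.823
      vertex 0.000 0.000 0.000
    endloop
  endfacet
  facet normal 1.0000 0.0000 0.0000
    outer loop
      vertex 13.590 0.000 0.000
      vertex 13.590 7.076 0.000
      vertex 13.590 7.076 24.823
    endloop
  endfacet
  facet normal 1.0000 0.0000 0.0000
    outer loop
      vertex 13.590 0.000 0.000
      vertex 13.590 7.076 24.823
      vertex 13.590 0.000 24.823
    endloop
  endfacet
endsolid part

The G0 Z moves step by Δz≈8.274 mm. Every layer's G1 loop is the same polygon, so the solid is a straight extrusion of it from z=0 to z≈24.8. Closing with flat bottom and top caps and triangulating gives 12 facets — a rectangular box, roughly 13.6 × 7.08 mm footprint and 24.8 mm tall.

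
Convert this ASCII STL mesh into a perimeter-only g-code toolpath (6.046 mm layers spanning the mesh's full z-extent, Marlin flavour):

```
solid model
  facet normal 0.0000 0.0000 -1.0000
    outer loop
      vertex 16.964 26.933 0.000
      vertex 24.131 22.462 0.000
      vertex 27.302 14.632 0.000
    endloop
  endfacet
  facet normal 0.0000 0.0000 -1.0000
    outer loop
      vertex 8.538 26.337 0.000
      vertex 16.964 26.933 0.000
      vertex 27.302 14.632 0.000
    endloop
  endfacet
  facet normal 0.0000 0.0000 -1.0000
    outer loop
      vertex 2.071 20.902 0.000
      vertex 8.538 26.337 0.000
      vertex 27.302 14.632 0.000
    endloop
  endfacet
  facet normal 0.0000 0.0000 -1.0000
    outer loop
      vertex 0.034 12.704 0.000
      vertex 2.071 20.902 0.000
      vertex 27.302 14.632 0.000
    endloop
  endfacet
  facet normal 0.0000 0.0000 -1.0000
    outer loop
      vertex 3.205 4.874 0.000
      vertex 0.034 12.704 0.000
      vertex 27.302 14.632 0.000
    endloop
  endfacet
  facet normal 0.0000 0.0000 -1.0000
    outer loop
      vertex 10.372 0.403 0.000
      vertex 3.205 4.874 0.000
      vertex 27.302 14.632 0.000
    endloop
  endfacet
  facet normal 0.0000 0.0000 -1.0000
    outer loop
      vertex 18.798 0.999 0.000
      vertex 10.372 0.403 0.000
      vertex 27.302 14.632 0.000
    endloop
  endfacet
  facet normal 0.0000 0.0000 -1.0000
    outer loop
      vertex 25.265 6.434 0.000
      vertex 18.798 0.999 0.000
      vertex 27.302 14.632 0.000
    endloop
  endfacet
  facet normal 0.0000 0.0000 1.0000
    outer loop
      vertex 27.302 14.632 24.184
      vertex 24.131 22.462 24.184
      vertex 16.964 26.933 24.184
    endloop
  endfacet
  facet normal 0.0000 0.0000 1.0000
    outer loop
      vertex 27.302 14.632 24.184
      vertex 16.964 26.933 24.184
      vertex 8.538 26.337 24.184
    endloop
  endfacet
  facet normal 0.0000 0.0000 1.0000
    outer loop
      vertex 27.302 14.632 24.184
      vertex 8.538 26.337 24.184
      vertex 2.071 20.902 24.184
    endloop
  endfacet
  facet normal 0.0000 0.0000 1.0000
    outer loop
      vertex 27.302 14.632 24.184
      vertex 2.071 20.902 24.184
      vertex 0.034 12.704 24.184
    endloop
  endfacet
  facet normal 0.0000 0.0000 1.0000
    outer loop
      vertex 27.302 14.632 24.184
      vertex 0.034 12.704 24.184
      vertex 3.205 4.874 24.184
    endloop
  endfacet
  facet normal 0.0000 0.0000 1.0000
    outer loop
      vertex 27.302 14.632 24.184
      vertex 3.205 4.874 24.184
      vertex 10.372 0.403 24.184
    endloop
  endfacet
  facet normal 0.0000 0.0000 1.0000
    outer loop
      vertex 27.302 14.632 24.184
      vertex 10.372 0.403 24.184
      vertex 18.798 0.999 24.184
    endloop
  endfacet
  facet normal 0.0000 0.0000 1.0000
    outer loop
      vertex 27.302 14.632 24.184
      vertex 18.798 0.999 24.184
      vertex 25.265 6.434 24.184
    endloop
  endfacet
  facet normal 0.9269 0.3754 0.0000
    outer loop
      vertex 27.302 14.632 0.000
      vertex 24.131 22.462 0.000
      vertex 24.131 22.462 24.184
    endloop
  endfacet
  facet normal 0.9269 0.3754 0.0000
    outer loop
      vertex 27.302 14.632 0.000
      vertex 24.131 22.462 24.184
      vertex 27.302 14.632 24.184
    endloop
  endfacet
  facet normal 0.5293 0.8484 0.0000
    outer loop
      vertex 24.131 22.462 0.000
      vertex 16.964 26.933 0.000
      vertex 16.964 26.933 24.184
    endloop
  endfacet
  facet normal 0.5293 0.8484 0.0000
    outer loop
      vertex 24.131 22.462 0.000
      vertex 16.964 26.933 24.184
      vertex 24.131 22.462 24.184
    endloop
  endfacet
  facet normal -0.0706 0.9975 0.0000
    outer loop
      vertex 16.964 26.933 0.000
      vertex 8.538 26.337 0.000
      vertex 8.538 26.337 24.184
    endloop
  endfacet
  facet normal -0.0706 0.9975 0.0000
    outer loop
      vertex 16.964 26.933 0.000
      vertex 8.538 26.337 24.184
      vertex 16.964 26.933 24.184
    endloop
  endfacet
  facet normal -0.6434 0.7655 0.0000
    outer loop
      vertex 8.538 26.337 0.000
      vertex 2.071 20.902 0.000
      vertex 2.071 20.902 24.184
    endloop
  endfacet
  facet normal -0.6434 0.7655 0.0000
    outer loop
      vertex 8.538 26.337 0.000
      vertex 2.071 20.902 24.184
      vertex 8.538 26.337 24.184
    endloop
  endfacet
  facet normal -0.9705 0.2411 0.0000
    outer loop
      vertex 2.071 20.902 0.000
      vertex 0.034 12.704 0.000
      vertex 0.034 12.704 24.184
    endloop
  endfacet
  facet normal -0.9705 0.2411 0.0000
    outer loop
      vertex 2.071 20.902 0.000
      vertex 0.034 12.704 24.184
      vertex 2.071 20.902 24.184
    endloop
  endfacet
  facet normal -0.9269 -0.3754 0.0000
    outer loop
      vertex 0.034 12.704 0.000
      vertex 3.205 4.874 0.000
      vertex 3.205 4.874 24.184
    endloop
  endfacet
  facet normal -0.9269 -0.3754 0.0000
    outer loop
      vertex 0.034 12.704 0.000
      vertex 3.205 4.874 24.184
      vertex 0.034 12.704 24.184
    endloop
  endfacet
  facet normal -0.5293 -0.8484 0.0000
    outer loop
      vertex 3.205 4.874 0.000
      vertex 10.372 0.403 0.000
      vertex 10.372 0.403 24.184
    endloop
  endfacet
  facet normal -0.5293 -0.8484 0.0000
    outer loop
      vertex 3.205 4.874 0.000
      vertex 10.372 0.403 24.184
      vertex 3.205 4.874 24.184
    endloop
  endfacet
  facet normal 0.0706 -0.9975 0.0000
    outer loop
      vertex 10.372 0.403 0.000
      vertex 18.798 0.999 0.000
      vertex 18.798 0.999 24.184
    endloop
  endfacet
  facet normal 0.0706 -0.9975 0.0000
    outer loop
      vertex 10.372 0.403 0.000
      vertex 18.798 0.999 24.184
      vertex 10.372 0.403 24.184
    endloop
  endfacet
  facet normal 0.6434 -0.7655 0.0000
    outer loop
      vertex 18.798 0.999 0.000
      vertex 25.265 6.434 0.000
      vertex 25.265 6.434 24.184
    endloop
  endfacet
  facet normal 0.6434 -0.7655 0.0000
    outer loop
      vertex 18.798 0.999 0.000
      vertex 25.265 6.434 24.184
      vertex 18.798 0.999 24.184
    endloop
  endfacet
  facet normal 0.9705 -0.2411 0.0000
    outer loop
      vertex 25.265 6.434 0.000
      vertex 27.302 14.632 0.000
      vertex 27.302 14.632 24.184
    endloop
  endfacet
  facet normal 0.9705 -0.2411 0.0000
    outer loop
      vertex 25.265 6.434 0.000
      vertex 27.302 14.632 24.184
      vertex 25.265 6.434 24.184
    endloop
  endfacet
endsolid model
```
; perimeter-only toolpath
G21 ; units = mm
G90 ; absolute positioning
G28 ; home
; layer 1
G0 Z6.046
G0 X27.302 Y14.632
G1 X24.131 Y22.462
G1 X16.964 Y26.933
G1 X8.538 Y26.337
G1 X2.071 Y20.902
G1 X0.034 Y12.704
G1 X3.205 Y4.874
G1 X10.372 Y0.403
G1 X18.798 Y0.999
G1 X25.265 Y6.434
G1 X27.302 Y14.632
; layer 2
G0 Z12.092
G0 X27.302 Y14.632
G1 X24.131 Y22.462
G1 X16.964 Y26.933
G1 X8.538 Y26.337
G1 X2.071 Y20.902
G1 X0.034 Y12.704
G1 X3.205 Y4.874
G1 X10.372 Y0.403
G1 X18.798 Y0.999
G1 X25.265 Y6.434
G1 X27.302 Y14.632
; layer 3
G0 Z18.138
G0 X27.302 Y14.632
G1 X24.131 Y22.462
G1 X16.964 Y26.933
G1 X8.538 Y26.337
G1 X2.071 Y20.902
G1 X0.034 Y12.704
G1 X3.205 Y4.874
G1 X10.372 Y0.403
G1 X18.798 Y0.999
G1 X25.265 Y6.434
G1 X27.302 Y14.632
; layer 4
G0 Z24.184
G0 X27.302 Y14.632
G1 X24.131 Y22.462
G1 X16.964 Y26.933
G1 X8.538 Y26.337
G1 X2.071 Y20.902
G1 X0.034 Y12.704
G1 X3.205 Y4.874
G1 X10.372 Y0.403
G1 X18.798 Y0.999
G1 X25.265 Y6.434
G1 X27.302 Y14.632
M2 ; end

The solid is a regular 10-sided prism (a cylinder approximated with 10 flat sides), circumscribed radius ≈ 13.7 mm, height ≈ 24.2 mm. Slicing at Δz = 6.046 mm — 4 equal slices spanning the solid's height, so layer i sits at z = i·h/4 — gives 4 non-empty perimeters. Each is a 10-segment closed polygon; G0 lifts to the layer z and rapids to the start vertex, then G1 traces the edges.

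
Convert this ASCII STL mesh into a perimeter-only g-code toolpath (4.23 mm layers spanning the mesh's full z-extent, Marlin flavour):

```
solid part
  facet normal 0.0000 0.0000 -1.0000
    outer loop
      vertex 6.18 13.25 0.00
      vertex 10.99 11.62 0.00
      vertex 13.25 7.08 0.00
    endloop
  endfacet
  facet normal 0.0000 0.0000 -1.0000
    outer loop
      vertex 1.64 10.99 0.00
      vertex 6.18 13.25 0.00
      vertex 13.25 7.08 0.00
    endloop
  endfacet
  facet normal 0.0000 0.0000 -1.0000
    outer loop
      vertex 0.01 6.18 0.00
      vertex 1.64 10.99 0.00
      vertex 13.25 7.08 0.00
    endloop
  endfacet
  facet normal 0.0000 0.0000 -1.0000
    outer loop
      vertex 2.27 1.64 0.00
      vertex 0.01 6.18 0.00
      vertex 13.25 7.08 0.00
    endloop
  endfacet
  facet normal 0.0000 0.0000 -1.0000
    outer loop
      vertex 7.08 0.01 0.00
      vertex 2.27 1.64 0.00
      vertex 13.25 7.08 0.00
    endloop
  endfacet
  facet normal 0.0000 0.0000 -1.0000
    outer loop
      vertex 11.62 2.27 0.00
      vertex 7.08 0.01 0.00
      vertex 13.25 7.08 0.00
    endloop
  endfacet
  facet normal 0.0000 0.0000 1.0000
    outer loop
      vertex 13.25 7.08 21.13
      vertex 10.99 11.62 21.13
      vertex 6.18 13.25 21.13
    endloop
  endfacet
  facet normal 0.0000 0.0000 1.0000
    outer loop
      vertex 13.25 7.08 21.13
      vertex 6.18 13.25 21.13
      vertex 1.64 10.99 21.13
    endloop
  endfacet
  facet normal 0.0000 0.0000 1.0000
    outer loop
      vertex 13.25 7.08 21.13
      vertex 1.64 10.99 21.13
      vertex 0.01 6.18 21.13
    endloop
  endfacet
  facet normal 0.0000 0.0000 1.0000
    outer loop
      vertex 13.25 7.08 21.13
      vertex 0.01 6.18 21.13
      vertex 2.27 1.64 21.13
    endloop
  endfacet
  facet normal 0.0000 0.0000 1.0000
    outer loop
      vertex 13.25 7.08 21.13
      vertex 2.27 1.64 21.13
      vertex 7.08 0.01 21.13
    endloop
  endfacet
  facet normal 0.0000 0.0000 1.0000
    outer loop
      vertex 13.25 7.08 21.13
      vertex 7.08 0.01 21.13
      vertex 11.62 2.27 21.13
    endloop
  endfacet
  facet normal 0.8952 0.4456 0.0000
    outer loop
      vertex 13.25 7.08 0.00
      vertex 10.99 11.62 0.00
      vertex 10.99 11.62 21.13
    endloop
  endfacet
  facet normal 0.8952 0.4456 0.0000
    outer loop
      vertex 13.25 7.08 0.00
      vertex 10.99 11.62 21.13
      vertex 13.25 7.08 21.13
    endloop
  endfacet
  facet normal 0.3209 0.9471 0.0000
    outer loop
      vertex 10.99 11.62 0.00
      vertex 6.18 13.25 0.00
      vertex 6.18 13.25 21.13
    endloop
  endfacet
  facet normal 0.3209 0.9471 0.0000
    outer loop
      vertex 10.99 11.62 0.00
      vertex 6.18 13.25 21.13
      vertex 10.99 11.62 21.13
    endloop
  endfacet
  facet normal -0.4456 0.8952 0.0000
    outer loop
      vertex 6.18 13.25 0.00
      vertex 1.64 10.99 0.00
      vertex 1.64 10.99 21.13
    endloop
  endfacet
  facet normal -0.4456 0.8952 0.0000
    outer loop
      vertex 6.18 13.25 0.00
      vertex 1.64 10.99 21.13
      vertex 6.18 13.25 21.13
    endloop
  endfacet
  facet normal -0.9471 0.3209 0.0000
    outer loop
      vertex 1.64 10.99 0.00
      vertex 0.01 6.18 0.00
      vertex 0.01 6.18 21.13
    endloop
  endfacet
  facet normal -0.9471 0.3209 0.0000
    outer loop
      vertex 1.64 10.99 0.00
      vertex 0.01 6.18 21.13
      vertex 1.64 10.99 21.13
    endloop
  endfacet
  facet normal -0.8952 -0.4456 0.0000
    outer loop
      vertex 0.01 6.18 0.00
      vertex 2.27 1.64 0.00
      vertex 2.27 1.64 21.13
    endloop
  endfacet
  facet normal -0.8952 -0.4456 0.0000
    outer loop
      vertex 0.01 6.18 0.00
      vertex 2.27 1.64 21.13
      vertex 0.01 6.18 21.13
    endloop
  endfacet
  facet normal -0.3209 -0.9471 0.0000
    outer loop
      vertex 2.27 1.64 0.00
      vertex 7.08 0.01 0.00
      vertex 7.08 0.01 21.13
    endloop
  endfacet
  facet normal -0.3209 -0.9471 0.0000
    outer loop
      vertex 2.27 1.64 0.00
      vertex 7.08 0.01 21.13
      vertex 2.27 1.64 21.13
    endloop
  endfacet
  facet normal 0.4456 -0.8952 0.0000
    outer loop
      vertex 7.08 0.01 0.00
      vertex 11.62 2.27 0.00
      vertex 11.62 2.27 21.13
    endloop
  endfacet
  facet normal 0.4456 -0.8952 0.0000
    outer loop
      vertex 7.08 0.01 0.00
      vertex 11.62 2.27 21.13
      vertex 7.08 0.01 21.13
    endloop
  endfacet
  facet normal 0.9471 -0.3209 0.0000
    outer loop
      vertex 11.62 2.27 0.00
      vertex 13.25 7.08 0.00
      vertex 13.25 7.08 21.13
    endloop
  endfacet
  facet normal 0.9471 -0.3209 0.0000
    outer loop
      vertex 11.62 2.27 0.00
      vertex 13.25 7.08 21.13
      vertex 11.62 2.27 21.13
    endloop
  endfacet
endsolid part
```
; perimeter-only toolpath
G21 ; units = mm
G90 ; absolute positioning
G28 ; home
; layer 1
G0 Z4.23
G0 X13.25 Y7.08
G1 X10.99 Y11.62
G1 X6.18 Y13.25
G1 X1.64 Y10.99
G1 X0.01 Y6.18
G1 X2.27 Y1.64
G1 X7.08 Y0.01
G1 X11.62 Y2.27
G1 X13.25 Y7.08
; layer 2
G0 Z8.45
G0 X13.25 Y7.08
G1 X10.99 Y11.62
G1 X6.18 Y13.25
G1 X1.64 Y10.99
G1 X0.01 Y6.18
G1 X2.27 Y1.64
G1 X7.08 Y0.01
G1 X11.62 Y2.27
G1 X13.25 Y7.08
; layer 3
G0 Z12.68
G0 X13.25 Y7.08
G1 X10.99 Y11.62
G1 X6.18 Y13.25
G1 X1.64 Y10.99
G1 X0.01 Y6.18
G1 X2.27 Y1.64
G1 X7.08 Y0.01
G1 X11.62 Y2.27
G1 X13.25 Y7.08
; layer 4
G0 Z16.90
G0 X13.25 Y7.08
G1 X10.99 Y11.62
G1 X6.18 Y13.25
G1 X1.64 Y10.99
G1 X0.01 Y6.18
G1 X2.27 Y1.64
G1 X7.08 Y0.01
G1 X11.62 Y2.27
G1 X13.25 Y7.08
; layer 5
G0 Z21.13
G0 X13.25 Y7.08
G1 X10.99 Y11.62
G1 X6.18 Y13.25
G1 X1.64 Y10.99
G1 X0.01 Y6.18
G1 X2.27 Y1.64
G1 X7.08 Y0.01
G1 X11.62 Y2.27
G1 X13.25 Y7.08
M2 ; end

The solid is a regular 8-sided prism (a cylinder approximated with 8 flat sides), circumscribed radius ≈ 6.63 mm, height ≈ 21.1 mm. Slicing at Δz = 4.23 mm — 5 equal slices spanning the solid's height, so layer i sits at z = i·h/5 — gives 5 non-empty perimeters. Each is a 8-segment closed polygon; G0 lifts to the layer z and rapids to the start vertex, then G1 traces the edges.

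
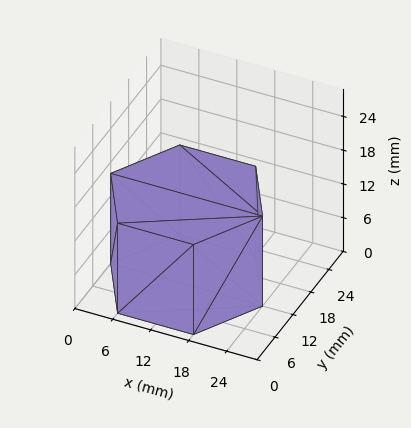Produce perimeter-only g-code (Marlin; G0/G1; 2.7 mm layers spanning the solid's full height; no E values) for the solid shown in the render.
Reading the render: the shape is a regular 6-sided prism (a cylinder approximated with 6 flat sides), circumscribed radius ≈ 12 mm, height ≈ 16 mm (dimensions read to the nearest mm from the axis ticks). For the g-code, the solid's height is divided into equal slices at the stated Δz and each level perimeter traced with G1 moves after a G0 lift.

; perimeter-only toolpath
G21 ; units = mm
G90 ; absolute positioning
G28 ; home
; layer 1
G0 Z2.7
G0 X24.0 Y12.0
G1 X18.0 Y22.4
G1 X6.0 Y22.4
G1 X0.0 Y12.0
G1 X6.0 Y1.6
G1 X18.0 Y1.6
G1 X24.0 Y12.0
; layer 2
G0 Z5.3
G0 X24.0 Y12.0
G1 X18.0 Y22.4
G1 X6.0 Y22.4
G1 X0.0 Y12.0
G1 X6.0 Y1.6
G1 X18.0 Y1.6
G1 X24.0 Y12.0
; layer 3
G0 Z8.0
G0 X24.0 Y12.0
G1 X18.0 Y22.4
G1 X6.0 Y22.4
G1 X0.0 Y12.0
G1 X6.0 Y1.6
G1 X18.0 Y1.6
G1 X24.0 Y12.0
; layer 4
G0 Z10.7
G0 X24.0 Y12.0
G1 X18.0 Y22.4
G1 X6.0 Y22.4
G1 X0.0 Y12.0
G1 X6.0 Y1.6
G1 X18.0 Y1.6
G1 X24.0 Y12.0
; layer 5
G0 Z13.3
G0 X24.0 Y12.0
G1 X18.0 Y22.4
G1 X6.0 Y22.4
G1 X0.0 Y12.0
G1 X6.0 Y1.6
G1 X18.0 Y1.6
G1 X24.0 Y12.0
; layer 6
G0 Z16.0
G0 X24.0 Y12.0
G1 X18.0 Y22.4
G1 X6.0 Y22.4
G1 X0.0 Y12.0
G1 X6.0 Y1.6
G1 X18.0 Y1.6
G1 X24.0 Y12.0
M2 ; end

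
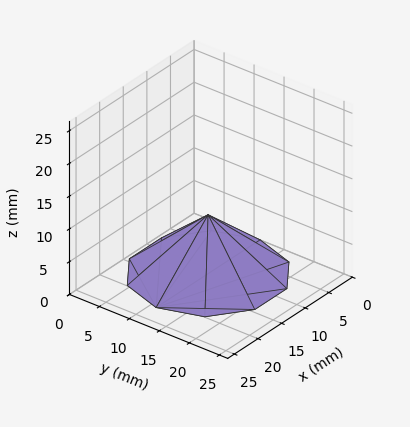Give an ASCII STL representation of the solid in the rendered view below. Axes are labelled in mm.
Reading the render: the shape is a regular 10-sided pyramid, base circumscribed radius ≈ 11 mm, apex at z ≈ 9 mm (dimensions read to the nearest mm from the axis ticks). For the STL, each face is triangulated and given an outward normal.

solid part
  facet normal 0.0000 0.0000 -1.0000
    outer loop
      vertex 14.40 21.46 0.00
      vertex 19.90 17.47 0.00
      vertex 22.00 11.00 0.00
    endloop
  endfacet
  facet normal 0.0000 0.0000 -1.0000
    outer loop
      vertex 7.60 21.46 0.00
      vertex 14.40 21.46 0.00
      vertex 22.00 11.00 0.00
    endloop
  endfacet
  facet normal 0.0000 0.0000 -1.0000
    outer loop
      vertex 2.10 17.47 0.00
      vertex 7.60 21.46 0.00
      vertex 22.00 11.00 0.00
    endloop
  endfacet
  facet normal 0.0000 0.0000 -1.0000
    outer loop
      vertex 0.00 11.00 0.00
      vertex 2.10 17.47 0.00
      vertex 22.00 11.00 0.00
    endloop
  endfacet
  facet normal 0.0000 0.0000 -1.0000
    outer loop
      vertex 2.10 4.53 0.00
      vertex 0.00 11.00 0.00
      vertex 22.00 11.00 0.00
    endloop
  endfacet
  facet normal 0.0000 0.0000 -1.0000
    outer loop
      vertex 7.60 0.54 0.00
      vertex 2.10 4.53 0.00
      vertex 22.00 11.00 0.00
    endloop
  endfacet
  facet normal 0.0000 0.0000 -1.0000
    outer loop
      vertex 14.40 0.54 0.00
      vertex 7.60 0.54 0.00
      vertex 22.00 11.00 0.00
    endloop
  endfacet
  facet normal 0.0000 0.0000 -1.0000
    outer loop
      vertex 19.90 4.53 0.00
      vertex 14.40 0.54 0.00
      vertex 22.00 11.00 0.00
    endloop
  endfacet
  facet normal 0.6203 0.2013 0.7581
    outer loop
      vertex 22.00 11.00 0.00
      vertex 19.90 17.47 0.00
      vertex 11.00 11.00 9.00
    endloop
  endfacet
  facet normal 0.3829 0.5278 0.7581
    outer loop
      vertex 19.90 17.47 0.00
      vertex 14.40 21.46 0.00
      vertex 11.00 11.00 9.00
    endloop
  endfacet
  facet normal 0.0000 0.6522 0.7580
    outer loop
      vertex 14.40 21.46 0.00
      vertex 7.60 21.46 0.00
      vertex 11.00 11.00 9.00
    endloop
  endfacet
  facet normal -0.3829 0.5278 0.7581
    outer loop
      vertex 7.60 21.46 0.00
      vertex 2.10 17.47 0.00
      vertex 11.00 11.00 9.00
    endloop
  endfacet
  facet normal -0.6203 0.2013 0.7581
    outer loop
      vertex 2.10 17.47 0.00
      vertex 0.00 11.00 0.00
      vertex 11.00 11.00 9.00
    endloop
  endfacet
  facet normal -0.6203 -0.2013 0.7581
    outer loop
      vertex 0.00 11.00 0.00
      vertex 2.10 4.53 0.00
      vertex 11.00 11.00 9.00
    endloop
  endfacet
  facet normal -0.3829 -0.5278 0.7581
    outer loop
      vertex 2.10 4.53 0.00
      vertex 7.60 0.54 0.00
      vertex 11.00 11.00 9.00
    endloop
  endfacet
  facet normal 0.0000 -0.6522 0.7580
    outer loop
      vertex 7.60 0.54 0.00
      vertex 14.40 0.54 0.00
      vertex 11.00 11.00 9.00
    endloop
  endfacet
  facet normal 0.3829 -0.5278 0.7581
    outer loop
      vertex 14.40 0.54 0.00
      vertex 19.90 4.53 0.00
      vertex 11.00 11.00 9.00
    endloop
  endfacet
  facet normal 0.6203 -0.2013 0.7581
    outer loop
      vertex 19.90 4.53 0.00
      vertex 22.00 11.00 0.00
      vertex 11.00 11.00 9.00
    endloop
  endfacet
endsolid part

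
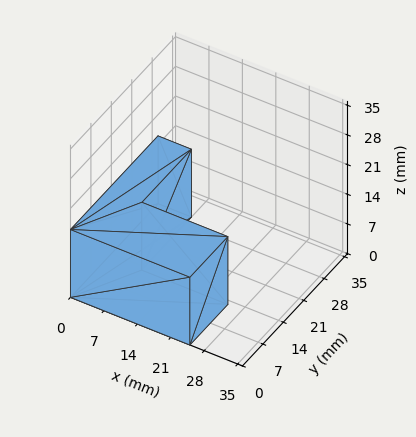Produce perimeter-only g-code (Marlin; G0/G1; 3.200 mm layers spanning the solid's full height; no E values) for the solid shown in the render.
Reading the render: the shape is an L-shaped prism: outer 25 × 30 mm, arm thicknesses ≈ 13 mm (horizontal) and 7 mm (vertical), extruded 16 mm in z (dimensions read to the nearest mm from the axis ticks). For the g-code, the solid's height is divided into equal slices at the stated Δz and each level perimeter traced with G1 moves after a G0 lift.

; perimeter-only toolpath
G21 ; units = mm
G90 ; absolute positioning
G28 ; home
; layer 1
G0 Z3.200
G0 X0.000 Y0.000
G1 X25.000 Y0.000
G1 X25.000 Y13.000
G1 X7.000 Y13.000
G1 X7.000 Y30.000
G1 X0.000 Y30.000
G1 X0.000 Y0.000
; layer 2
G0 Z6.400
G0 X0.000 Y0.000
G1 X25.000 Y0.000
G1 X25.000 Y13.000
G1 X7.000 Y13.000
G1 X7.000 Y30.000
G1 X0.000 Y30.000
G1 X0.000 Y0.000
; layer 3
G0 Z9.600
G0 X0.000 Y0.000
G1 X25.000 Y0.000
G1 X25.000 Y13.000
G1 X7.000 Y13.000
G1 X7.000 Y30.000
G1 X0.000 Y30.000
G1 X0.000 Y0.000
; layer 4
G0 Z12.800
G0 X0.000 Y0.000
G1 X25.000 Y0.000
G1 X25.000 Y13.000
G1 X7.000 Y13.000
G1 X7.000 Y30.000
G1 X0.000 Y30.000
G1 X0.000 Y0.000
; layer 5
G0 Z16.000
G0 X0.000 Y0.000
G1 X25.000 Y0.000
G1 X25.000 Y13.000
G1 X7.000 Y13.000
G1 X7.000 Y30.000
G1 X0.000 Y30.000
G1 X0.000 Y0.000
M2 ; end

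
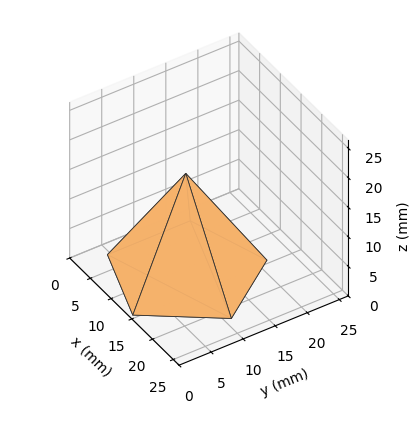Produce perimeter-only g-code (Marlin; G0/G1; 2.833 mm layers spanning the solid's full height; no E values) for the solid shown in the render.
Reading the render: the shape is a regular 5-sided pyramid, base circumscribed radius ≈ 11 mm, apex at z ≈ 17 mm (dimensions read to the nearest mm from the axis ticks). For the g-code, the solid's height is divided into equal slices at the stated Δz and each level perimeter traced with G1 moves after a G0 lift.

; perimeter-only toolpath
G21 ; units = mm
G90 ; absolute positioning
G28 ; home
; layer 1
G0 Z2.833
G0 X20.167 Y11.000
G1 X13.832 Y19.718
G1 X3.584 Y16.388
G1 X3.584 Y5.612
G1 X13.832 Y2.282
G1 X20.167 Y11.000
; layer 2
G0 Z5.667
G0 X18.333 Y11.000
G1 X13.266 Y17.975
G1 X5.067 Y15.311
G1 X5.067 Y6.689
G1 X13.266 Y4.025
G1 X18.333 Y11.000
; layer 3
G0 Z8.500
G0 X16.500 Y11.000
G1 X12.700 Y16.231
G1 X6.550 Y14.233
G1 X6.550 Y7.767
G1 X12.700 Y5.769
G1 X16.500 Y11.000
; layer 4
G0 Z11.333
G0 X14.667 Y11.000
G1 X12.133 Y14.487
G1 X8.034 Y13.155
G1 X8.034 Y8.845
G1 X12.133 Y7.513
G1 X14.667 Y11.000
; layer 5
G0 Z14.167
G0 X12.833 Y11.000
G1 X11.567 Y12.744
G1 X9.517 Y12.078
G1 X9.517 Y9.922
G1 X11.567 Y9.256
G1 X12.833 Y11.000
M2 ; end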